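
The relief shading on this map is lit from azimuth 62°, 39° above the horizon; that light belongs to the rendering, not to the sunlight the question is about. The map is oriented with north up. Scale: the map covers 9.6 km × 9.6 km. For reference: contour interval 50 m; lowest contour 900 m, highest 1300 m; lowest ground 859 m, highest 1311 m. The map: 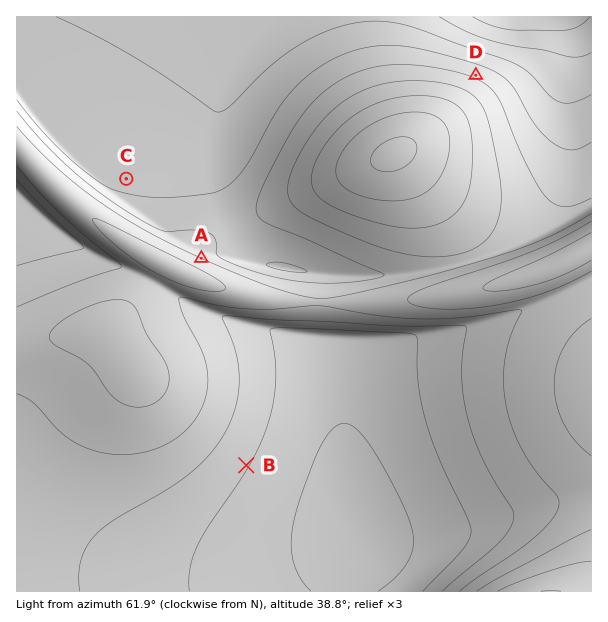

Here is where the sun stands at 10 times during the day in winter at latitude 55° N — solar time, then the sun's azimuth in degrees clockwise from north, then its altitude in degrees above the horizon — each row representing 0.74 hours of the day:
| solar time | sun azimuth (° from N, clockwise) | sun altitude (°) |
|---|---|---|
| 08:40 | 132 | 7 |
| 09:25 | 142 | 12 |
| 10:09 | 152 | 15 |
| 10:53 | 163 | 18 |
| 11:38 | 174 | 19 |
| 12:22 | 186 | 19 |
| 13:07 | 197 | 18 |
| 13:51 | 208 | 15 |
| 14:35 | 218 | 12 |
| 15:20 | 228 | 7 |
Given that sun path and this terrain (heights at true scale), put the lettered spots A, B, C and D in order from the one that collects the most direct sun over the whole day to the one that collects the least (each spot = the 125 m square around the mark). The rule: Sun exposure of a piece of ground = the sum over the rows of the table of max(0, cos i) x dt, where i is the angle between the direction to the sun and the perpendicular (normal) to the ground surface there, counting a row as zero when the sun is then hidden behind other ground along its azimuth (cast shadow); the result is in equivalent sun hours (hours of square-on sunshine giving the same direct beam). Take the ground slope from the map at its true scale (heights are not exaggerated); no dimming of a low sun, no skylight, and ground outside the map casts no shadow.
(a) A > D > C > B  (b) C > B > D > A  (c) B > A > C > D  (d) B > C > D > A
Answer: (d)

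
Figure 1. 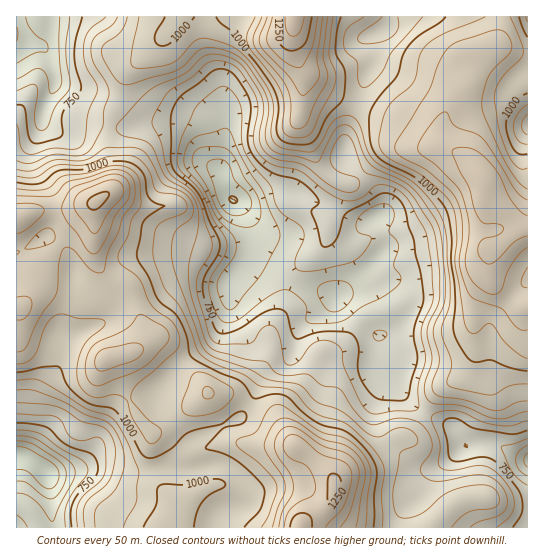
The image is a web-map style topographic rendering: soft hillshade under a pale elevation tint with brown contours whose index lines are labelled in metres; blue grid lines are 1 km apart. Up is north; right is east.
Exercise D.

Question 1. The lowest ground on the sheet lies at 500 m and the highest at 1330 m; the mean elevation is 920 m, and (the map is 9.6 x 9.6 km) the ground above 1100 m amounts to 16.4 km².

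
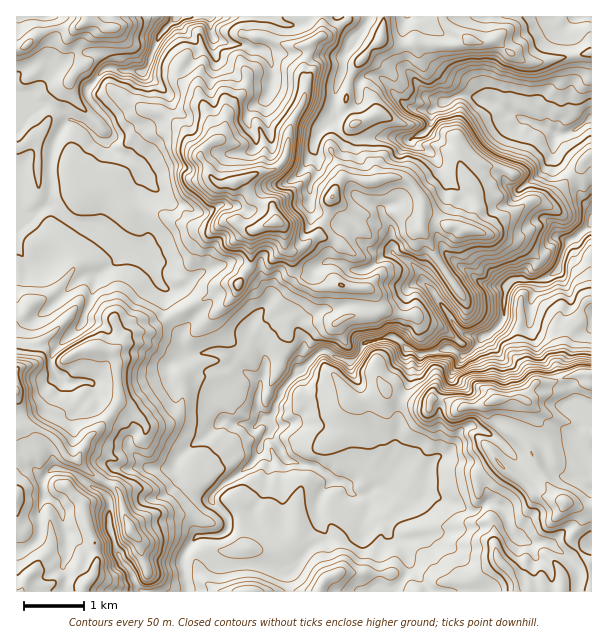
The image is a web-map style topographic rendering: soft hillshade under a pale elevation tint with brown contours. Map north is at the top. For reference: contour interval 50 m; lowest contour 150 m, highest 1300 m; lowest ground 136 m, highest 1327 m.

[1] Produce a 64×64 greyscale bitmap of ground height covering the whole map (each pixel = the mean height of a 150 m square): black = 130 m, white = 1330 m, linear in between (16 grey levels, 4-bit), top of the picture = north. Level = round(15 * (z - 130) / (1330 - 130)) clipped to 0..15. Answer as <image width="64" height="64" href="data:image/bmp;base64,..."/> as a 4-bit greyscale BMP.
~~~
<image width="64" height="64" href="data:image/bmp;base64,Qk12CAAAAAAAAHYAAAAoAAAAQAAAAEAAAAABAAQAAAAAAAAIAAATCwAAEwsAABAAAAAAAAAAAAAAABEREQAiIiIAMzMzAERERABVVVUAZmZmAHd3dwCIiIgAmZmZAKqqqgC7u7sAzMzMAN3d3QDu7u4A////AP7u7u7t3LqqmYiZmqqqmZmrqqmZmZmZmqqqqry7u7u77u7u7u7cusupiJmZmZmIiZq6qpmZmZmaqqqqu7u7u7vu7u3u7surzKmIiIiIiIiImaqqmZmYmZmqqrvLu7u7q97u7e7uyrzLqYiIiIiIiIiJmamYiIiJmZmqvLu6q7q73e7d3u26zdypiIiIiYiIiIiJmIiIiIiZmaq7uqqqq7vd3d3d7bvd3LqYiIiIiIiIiIiIiIiIiImZqruqqqqru+7d3d7svO3MupiIiIiIiIiIiIh4iIiIiJmaqqmqq7u77d3d3ty87cuqmYiIiIiIiIiIh3eIiIiImZqqmqq8y7vt3d3e3L3cy7qZiIeIiIiIiIiHd4iIiIiJmaqaqrzMzO7d3d7cvcu7qpmIeIiIiIiHiHd3d3d4iIiZmZq7zN3M7tzd7dy9y6qZmIeIiIiIiId3d3d3d3iIiJqZqrzM3czu3d7czM3LupmIiHiIiIiIh3d3d3d3iIiJmqqrzMzMu+3c3dzMzLupmIiIh3eHd4iHd3d3d3eIiImqq7zMzMu73dzMzdy6qpmIiIiId3d3d3d3d3d3eIiIiaq8zMzMy7vd3d3dy7upmYiIiIh3Z3dnd4iIiId4iIiJmrzMzMzLu93d3d3Lu6qpmIiIiHdmZneIiIiIiIiIiImrzLzMzMu73d3d3dy6qqqYiIiHd2Zmd4iIiIiIiIiIiavLvMzMy7vd3dzN3LurupmIh3d3Zmd3iIiIiIiIiJmZq7vMzMzLu93dzMzMy7u6qYiHd3ZmZnd4iIiIiIiaqqqrvMzMzMu73czMu8zLu7qZmId3d2Zmd3iIiIiIiau7zLzMzMzMy7vtzMu7u8y7qpmIh3d3ZmZ3iIiJiJmZq7vN3d3d3cy7u+3Lu7u7vLqpmIiHd3dnZneIiJmZmZmry8zN3t3dzMu77bu7u7u8upmIiIh3d3d2Z3iImImZmJq6mrzczN3MzMzsu7q7u7y6mYiIiIh3d3dmeIiIiZmYial4q7qrvczMzO3Lq7u7vLqYiIiIiHd3d2ZniHeJmId3mGZ4iImru7zM3cu8u7vMupmIiIiId3d3dmd2VXmYdlZ3VFZmaImJmaq7u6vMzMy6qYiIiIiId3h3ZmZmaIdkRERDNFVnd3iIiLu6qrzMy7upmIiIiIh3iId3d4dVZlRmVEUyNFVlZmZmqqqpmru7u6qYiIiIh3iIiIiZl2ZUVod1VDIjRVRWZmWpmqqZqru6qZiImYiIiIiIiZqZmId4iHZVVDI0RFVmZZmZqqmau6qpmZmZmYiIiIiJmaqZmYmYdUZlQiREVVVVmZmZqZqqqZmJmZmZmIiIiJmZmZqpiIhlZ3ZDJERFVVWZmZmZmaqZiIiJmZqpiIiJmZqqqqmIh1V4hkIkQ0RUVZmZmJmJmZiIiIiZmrqYiZqqqru6qXd2V4h1QhMzM0RFiIiIiIiIiIiIiImaupmZqqqruqqYh2VomGVCIiISI0SIiIiIiIiIiIiIiZmrqqqqqqqpmZmHZniHZVQyIyESNIiIiIiIiIiIiImZmaq6u7uqqpmZmId3iHdmVUQ0QhIziIiIiIiIiIiImZmaq7u8zLqqqqmHeIiYeHd2ZVRDEiOIiIiIiIiIiIiZqqvMzM3cy6qqmYiJmZiYiId2ZUMhEoiIiIiIiIiIiJqrvN7t3dy7uqqqmJmqmZqpmHZlQiEReIiIiIiIiIiJmqvN7u7+7Lu6qqmYmqqaqqmYdmVTMhB3iIiIiIiIiJmZq83t7v7bqqqqqpmaqqmZmIh3ZUREIHiIiIiIiIiIiJmqvN3e7cqquqqpmZqqmZiIh3dmVVQheIeIiIiIiIiImrzM3d7tupq7qpmZmqqYiIiHdmZlQyGIiIiIiIiIiIirze7u3cu6mruqqqqqqZiIiIdlVVQzIoiIiIiIiIiIibze7u7tyqqZq6qrqqqpiIiId2ZUMzMiiIiIiIiIiIiJvN7u7u7cqZmaqqqqqpiHiIh3d2QiIzOIiIiIiIiIiIms3d3d3d3JiJmZmZmZiHeIh3dlQyEiM4iIiIiId4iImr3dzMzMzcqImZmZmHd3d4h3ZUMyERIjiIh4iHd3iIiavN3czLu82oiZiIiIZmZ3eHZDIiIRESKIiHiHd3eImZq7zd3Lu7zKiIiIh3ZlVWd3ZDIhEREBEYiId3d4eIiZmqq8zMu7vMqHd4iId3dkV3dTIRERERABeIiHd4d4iZmaqrzMuqqry5h3iIiIdmRFVUIhERERERB3iIeId4iZmZmqu7y6qZq8qHd4iIdkQzM0MhEREREREXeIiIh4iZmZmZq7u7qZmru5h4d4dlRDIiIhEREREiIhiIiIh3iJiIiImqqrqqmZq7mHh3d2VUMzMiEREiIiIiKIiIiHeIiHd4maqaqqqZmruod3d2ZlRUQzIiIiIiIiI4iIiJh3dmVXiZmZmZqpmau6h3d2ZmVWVEMiIzREQzMziIiIiYdmZleJmZiJmpmJqqqHeId2ZmZlRDM0VWVVRESYiIiIiIh3ZoiYiIiZiImaqYd3iHdmZmZlVVVmZVVVRamYiZiIiIh1eIiHeIiImZqqmHd4h3d3d3d3dmZlRERFmpmZmZmpmHVXd4d3iJmZmaqod3iId3d3d3d3ZlVERESZmZmqqqqYdlVndniIiIiIiZiHd4dmZmd3dmZmVERERIiImaqqqph3VFVlZ3iIiIiIiIh3h2ZmZ2ZmZmVUREMz"/>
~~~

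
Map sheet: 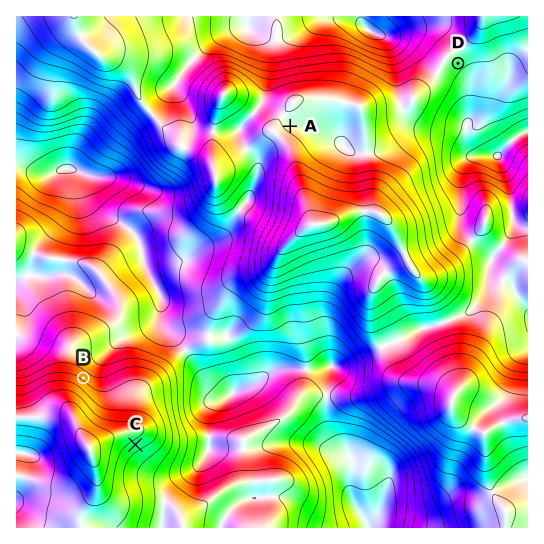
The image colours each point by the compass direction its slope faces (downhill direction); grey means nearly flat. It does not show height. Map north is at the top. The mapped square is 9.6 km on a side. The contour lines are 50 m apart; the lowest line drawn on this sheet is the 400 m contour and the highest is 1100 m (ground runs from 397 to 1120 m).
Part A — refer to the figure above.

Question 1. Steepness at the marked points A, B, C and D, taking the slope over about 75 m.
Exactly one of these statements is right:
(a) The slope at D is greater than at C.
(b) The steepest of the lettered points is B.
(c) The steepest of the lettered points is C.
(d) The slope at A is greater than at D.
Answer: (b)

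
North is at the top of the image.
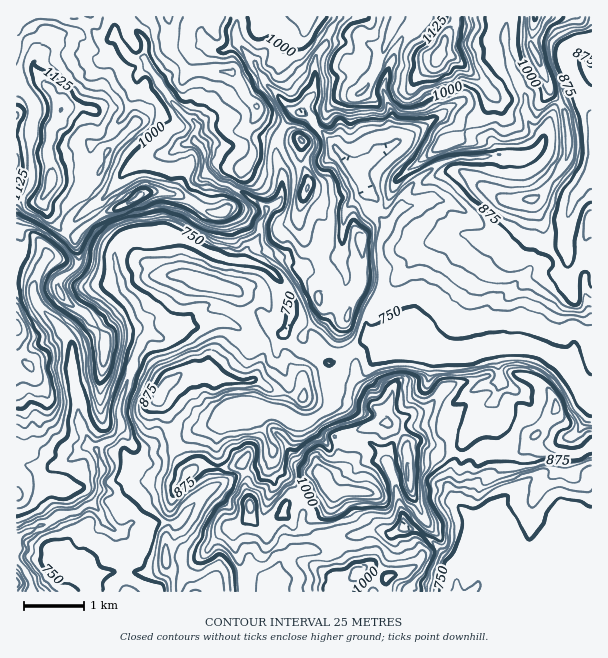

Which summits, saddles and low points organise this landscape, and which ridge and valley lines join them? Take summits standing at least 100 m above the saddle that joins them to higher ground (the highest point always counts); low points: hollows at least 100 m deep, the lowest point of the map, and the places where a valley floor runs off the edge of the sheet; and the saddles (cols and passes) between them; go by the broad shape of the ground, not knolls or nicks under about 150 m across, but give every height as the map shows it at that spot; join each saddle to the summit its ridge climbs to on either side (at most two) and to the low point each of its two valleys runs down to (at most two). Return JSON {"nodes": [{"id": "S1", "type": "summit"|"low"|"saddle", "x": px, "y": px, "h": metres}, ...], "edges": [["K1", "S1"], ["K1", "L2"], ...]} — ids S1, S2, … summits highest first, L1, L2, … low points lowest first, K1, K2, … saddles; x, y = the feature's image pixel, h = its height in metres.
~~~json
{"nodes": [
{"id": "S1", "type": "summit", "x": 438, "y": 56, "h": 1215},
{"id": "S2", "type": "summit", "x": 51, "y": 182, "h": 1193},
{"id": "S3", "type": "summit", "x": 534, "y": 17, "h": 1128},
{"id": "S4", "type": "summit", "x": 326, "y": 485, "h": 1125},
{"id": "S5", "type": "summit", "x": 17, "y": 327, "h": 991},
{"id": "L1", "type": "low", "x": 30, "y": 591, "h": 624},
{"id": "L2", "type": "low", "x": 471, "y": 591, "h": 716},
{"id": "K1", "type": "saddle", "x": 507, "y": 17, "h": 976},
{"id": "K2", "type": "saddle", "x": 338, "y": 23, "h": 948},
{"id": "K3", "type": "saddle", "x": 282, "y": 128, "h": 938},
{"id": "K4", "type": "saddle", "x": 102, "y": 323, "h": 906},
{"id": "K5", "type": "saddle", "x": 17, "y": 284, "h": 881},
{"id": "K6", "type": "saddle", "x": 459, "y": 455, "h": 879},
{"id": "K7", "type": "saddle", "x": 423, "y": 534, "h": 869},
{"id": "K8", "type": "saddle", "x": 296, "y": 348, "h": 759}],
"edges": [["K1", "S1"], ["K1", "S3"], ["K1", "L1"], ["K2", "S1"], ["K2", "S2"], ["K2", "L1"], ["K3", "S1"], ["K3", "S2"], ["K3", "L1"], ["K4", "S2"], ["K4", "S4"], ["K4", "L1"], ["K5", "S2"], ["K5", "S5"], ["K5", "L1"], ["K6", "S4"], ["K6", "L1"], ["K6", "L2"], ["K7", "S4"], ["K7", "L1"], ["K7", "L2"], ["K8", "S1"], ["K8", "S4"], ["K8", "L1"]]}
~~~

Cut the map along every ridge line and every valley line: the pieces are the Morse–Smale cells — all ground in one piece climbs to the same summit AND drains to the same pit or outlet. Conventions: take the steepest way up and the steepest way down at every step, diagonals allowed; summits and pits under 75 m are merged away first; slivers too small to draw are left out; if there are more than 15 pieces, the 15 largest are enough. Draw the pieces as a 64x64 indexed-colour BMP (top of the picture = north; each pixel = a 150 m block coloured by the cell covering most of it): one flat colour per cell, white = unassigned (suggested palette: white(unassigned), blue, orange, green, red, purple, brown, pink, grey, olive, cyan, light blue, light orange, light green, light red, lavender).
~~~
<image width="64" height="64" href="data:image/bmp;base64,Qk12CAAAAAAAAHYAAAAoAAAAQAAAAEAAAAABAAQAAAAAAAAIAAATCwAAEwsAABAAAAAAAAAA////ALR3HwAOf/8ALKAsACgn1gC9Z5QAS1aMAMJ34wB/f38AIr28AM++FwDox64AeLv/AIrfmACWmP8A1bDFAP9VVVVVVSIiIiIiIiIizMzMzMzMy7u7u7RN3d3d3d3d9VVVVVVVIiIiIiIiIiIszMzMzMzLu7u7tETd3d1N3d31VVVVVVUiIiIiIiIiIizMzMzMvLu7u7u0RERERETd3VVVVVVVVSIiIiIiIiIiIszMzMu7u7u7u0RERERERE3dVVVVVVVVIiIiIiIiIiIiIszMu7u7u7u0RERERERERN1VVVVVVVUiIiIiIiIiIiIiIsu7u7u7u0RERERERERERFVVVVVVUiIiIiIiIiIiIiIkRES7u7u0REREREREREREVVVVVVUiIiIiIiIiIiIiIiRERERERERERERERERERERVVVVVVSIiIiIiIiIiIiIiIkRERERERERERERERERERFVVVVVSIiIiIiIiIiIiIiIiJEREREREREREREREREREVVVVVVIiIiIiIiIiIiIiIiIkRERERERERERERERERERVVVVVUiIiIiIiIiIiIiIiIiIiIkRERERERERERERERFVVVVVSIiIiIiIiIiIiIiIiIiIiJEREREREREREREREVVlVVVUiIiIiIiIiIiIiIiIiIiIiJERERERERERERERZmZVVUiIiIiIiIiIiIiIiIiIiIiIiRERERERERERERJmZmZVSIiIiIiIiIiIiIiIiIiIiIiREQiIiIiJEQiIkmZmZmVUiJmZiIiIiIiIiIiIiIiIiIkIiIiIiIiQiIiKZmZmZVVJmZmZiIiIiIiIiIiIiIiIiIiIiIiIiIiIiIpmZmZVVVWZmZmZiIiIiIiIiIiIiIiIiIiIiIiIiIiIimZmZlVVVZmZmZmZiIiIiIiIiIiIiIiIiIiIiIiIiIiKZmZmVVVVmZmZmZmZmZmYiIiIiIiIiIiIiIiIiIiIiIpmZmZVVVWZmZmZmZmZmZiIiIiIiIiIiIiIiIiIiIiIhmZmZlVVVZmZmZmZmZmZmIiIiIiIiIiIiIiIiIiIiIhGZmZmVVVVmZmZmZmZmZmYiIiIiIiIiIiIiIiIiIiIiEZmZmVVVVVZmZmZmZmZmZiIiIiIiIiIiIiIiIiIiIiERmZmZVVVVVmZmZmZmZmZiIiIiIiIiIiIiIiIiIiIiERGZmZlVVVVWZmZmZmZmZmIiERESIiIiIREREiIiIhEREZmZmVVVVVVmZmZmZmZmYiEREREhERERERERERERERERmZmZM1VVVWImZmZmZiJiERERERERERERERERERERERGZmZMzM1VVUiIiZmYiIiIREREREREREREREREREREREZmZMzMzNVUiIiIiIiIiIiERERERERERERERERERERERmZMzMzMzUiIiIiIiIiIiIRERERERERERERERERERERGZMzMzMzMyIiIiIiIiIiIhEREREREREREREREREREREZkzMzMzMyIiIiIiIiIiIhERERERERERERERERERERER7jMzOIiIIiIiIiIiIiIiERERERERERERERERERERERHuMzOIiIIiIiIiIiIiIiEREREREREREREREREREREREeMzOIiIgiIiIiIiIiInd3d3dxERERERERERERERERERMzOIiIiCIiIiIiIzM3d3d3d3EREREREREREREREREREzM4iIiIIiIiIiMzMzd3d3d3cRERERERERERERERERETMzOIiIiIIiIjMzMzM3d3d3dxERERERERERERERERERMzMziIiIiIiIMzMzMzd3d3d3EREREREREREREREREREzMzM4iIiIiIiDMzMzM3d3d3dxERERERERERERERERETMzMzOIiIiIiIMzMzMzd3d3d3ERERERERERERERERERMzMzMziIiIiIiDMzMzM3d3d3dxEREREREREREREREREzMzMzM4iIiIiIgzMzMzN3d3d3cRERERERERERERERETMzMzMzOIiIiIiDMzMzM3d3d3cRERERERERERERERERMzMzMzMziIiIiIMzMzM3d3d3dxEREREREREREREREREzMzMzMzM4iIiIgzMzMzd3d3dxERERERERERERERERETMzMzMzMzMziIiDMzMzN3d3dxERERERERERERERERERMzMzMzMzMzMziIMzMzM3d3dxEREREREREREREREREREzMzMzMzMzMzMzMzMzMzd3d3ERERERERERERERERERETMzMzMzMzMzMzMzMzMzM3d3ERERERERERERERERoRERMzMzMzMzMzMzMzMzMzMzd3ERERERERERERERERqhEREzMzMzMzMzMzMzMzMzMzMzERERERERERERERERGqoRETMzMzMzMzMzMzMzMzMzMzMREREREREREREREREaqqERMzMzMzMzMzMzMzMzMzMzMzEREREREREREREREaqqqqEzMzMzMzMzMzMzMzMzMzMzMRERERERERERERERqqqqETMzMzMzMzMzMzMzMzMzMzMxERERERERERERERqqqqoRMzMzMzMzMzMzMzMzMzMzMzERERERERERERERGqqqoREzMzMzMzMzMzMzMzMzMzMzMREREREREREREREaqqqhETMzMzMzMzMzMzMzMzMzMzMzEREREREREREREaqqqqERMzMzMzMzMzMzMzMzMzMzMzMxERERERERERERqqqqqqozMzMzMzMzMzMzMzMzMzMzMzERERERERERERGqqqqqqjMzMzMzMzMzMzMzMzMzMzMzMxERERERERERERqqqqqq"/>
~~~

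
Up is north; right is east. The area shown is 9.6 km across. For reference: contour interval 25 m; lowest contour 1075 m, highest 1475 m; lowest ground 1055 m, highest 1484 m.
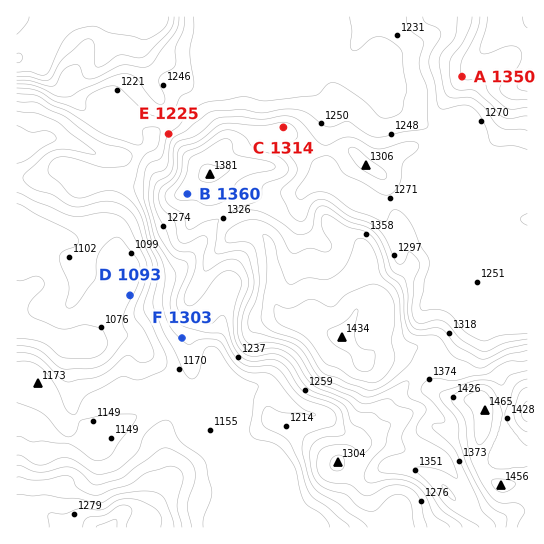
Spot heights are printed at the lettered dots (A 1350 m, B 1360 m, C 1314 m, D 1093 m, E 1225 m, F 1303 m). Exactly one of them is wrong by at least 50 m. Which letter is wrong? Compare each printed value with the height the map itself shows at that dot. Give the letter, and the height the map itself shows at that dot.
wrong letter F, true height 1203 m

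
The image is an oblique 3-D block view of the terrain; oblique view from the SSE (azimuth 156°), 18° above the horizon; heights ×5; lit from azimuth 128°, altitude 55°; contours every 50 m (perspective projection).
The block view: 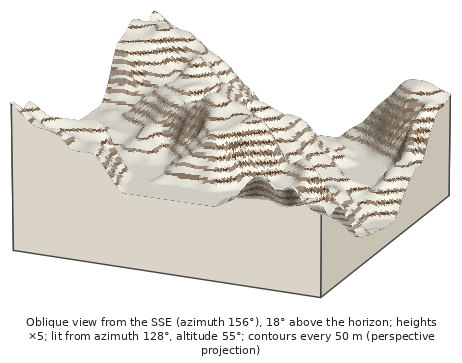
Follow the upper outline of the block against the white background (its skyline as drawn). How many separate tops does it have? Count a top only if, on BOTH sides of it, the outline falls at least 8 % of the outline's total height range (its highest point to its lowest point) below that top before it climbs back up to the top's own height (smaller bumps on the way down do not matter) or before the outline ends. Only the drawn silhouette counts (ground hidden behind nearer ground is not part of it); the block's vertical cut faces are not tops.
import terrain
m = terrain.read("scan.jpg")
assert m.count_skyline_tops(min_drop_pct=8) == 2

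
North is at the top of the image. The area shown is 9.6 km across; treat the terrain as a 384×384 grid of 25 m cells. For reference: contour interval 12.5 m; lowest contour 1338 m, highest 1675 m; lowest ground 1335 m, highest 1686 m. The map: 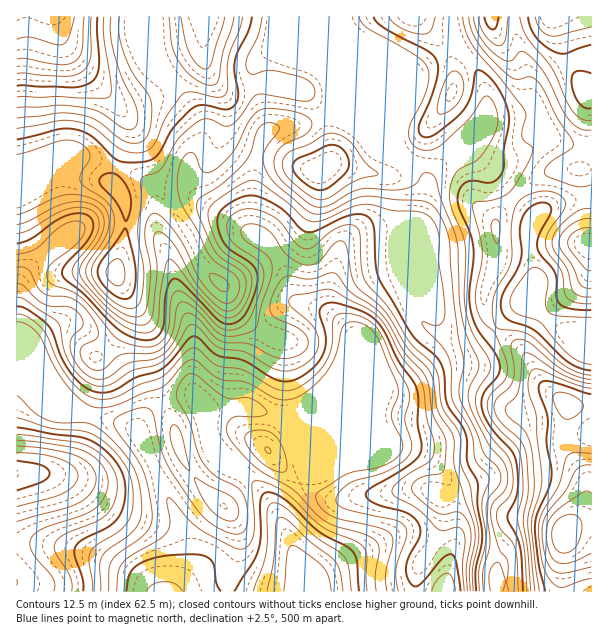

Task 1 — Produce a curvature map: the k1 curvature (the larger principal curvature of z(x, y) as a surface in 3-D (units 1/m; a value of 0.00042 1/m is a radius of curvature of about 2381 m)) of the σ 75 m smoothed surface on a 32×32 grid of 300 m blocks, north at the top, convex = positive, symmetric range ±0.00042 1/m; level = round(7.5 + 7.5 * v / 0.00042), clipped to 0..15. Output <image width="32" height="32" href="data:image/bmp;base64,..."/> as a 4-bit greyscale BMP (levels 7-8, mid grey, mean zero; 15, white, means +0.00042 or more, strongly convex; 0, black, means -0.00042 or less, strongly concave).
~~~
<image width="32" height="32" href="data:image/bmp;base64,Qk12AgAAAAAAAHYAAAAoAAAAIAAAACAAAAABAAQAAAAAAAACAAATCwAAEwsAABAAAAAAAAAAAAAAABEREQAiIiIAMzMzAERERABVVVUAZmZmAHd3dwCIiIgAmZmZAKqqqgC7u7sAzMzMAN3d3QDu7u4A////AJqqmHd3iaiId4mbxn34r6eImZdneIi6h3aJitmd95/JiIiIiJh4y4eIiIi6ePaP6oiIiaqYiup3mpiHimb6v+qIiZqpiK3YaMy6mIub+63amZmqqHnbuY7szd3cmqeau7u7u6iNt5ndeKqruZpmqZzN3LmIrXeM+HiHZ5ich6u6iYqoeMt5zbh4h3eWaaqrt5d4mGjKiaiYh3iamXnNmbiXiKmIt3l3qYiIiHq97JruiIraeKZ6eKuYh3dpupm//Iid25qminiqqYiJiqdo/XR3zrusuIuLu8qHe8uInvl3Z8mKv8mOzLq6ZH7ai/25eHuVjP6Hj+l4mYfPp4/miqmrl7/qeM/ZZ4i824eP5nndi+//upr/7ZiZqql3jPl1jomb37mM+pupqImZiInrma2Ydn/Xf9ZXerd4qHd56oztqWNf576XVmnIeJhmm9p4q7y4j8m5l3d4y4eIicythpqaze6YmKmImsurzKm6esqZd4iamZeqms7MvLmIqIebuoh2eauHipm6rKd4qYeZmJmIZnrKh3qWd4qYieqHeqeLiYisuZhqp3eoiIi/qGmYnImau5mpnaqryHd3feh7h6yImrp4icyKu6h4d2vpfIjKiau4d4naaIiIh3d7qbyKuIisl3iJy4h3eIh4u4n6m5iIq4Z3iruYh4ibzLiM+KyZ"/>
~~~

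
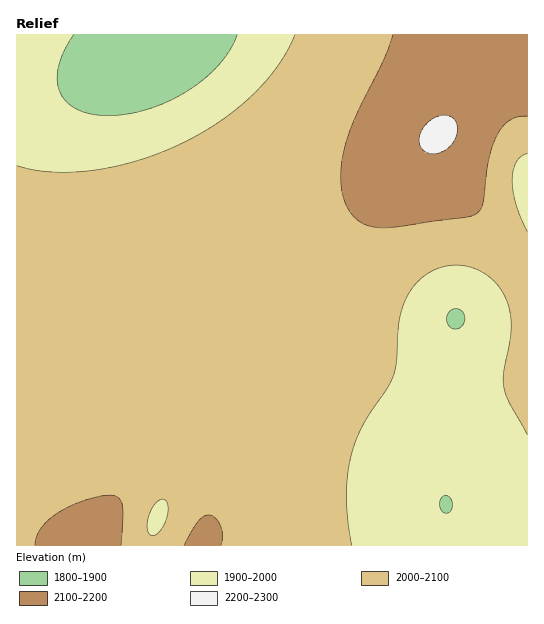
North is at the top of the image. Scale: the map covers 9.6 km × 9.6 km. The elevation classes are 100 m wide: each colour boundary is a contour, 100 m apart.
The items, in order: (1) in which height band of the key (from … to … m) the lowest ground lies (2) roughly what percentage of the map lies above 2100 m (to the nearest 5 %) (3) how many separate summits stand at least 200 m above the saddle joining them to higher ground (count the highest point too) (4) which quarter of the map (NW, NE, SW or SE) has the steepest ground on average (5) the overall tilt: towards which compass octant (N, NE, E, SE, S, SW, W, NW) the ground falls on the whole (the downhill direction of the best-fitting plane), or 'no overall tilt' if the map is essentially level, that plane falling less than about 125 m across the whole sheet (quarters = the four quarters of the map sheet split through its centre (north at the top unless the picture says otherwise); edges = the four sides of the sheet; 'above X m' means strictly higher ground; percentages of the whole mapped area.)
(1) Between 1800 and 1900 m: that is the band holding the lowest ground.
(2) About 10 % of the map lies above 2100 m.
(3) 1 summit rises at least 200 m above its surroundings.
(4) Slopes are steepest in the north-east quarter.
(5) No overall tilt - high and low ground are spread across the sheet.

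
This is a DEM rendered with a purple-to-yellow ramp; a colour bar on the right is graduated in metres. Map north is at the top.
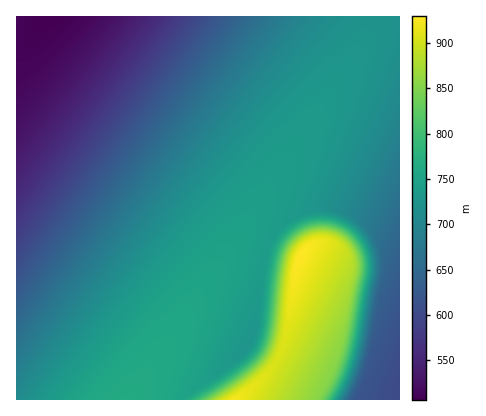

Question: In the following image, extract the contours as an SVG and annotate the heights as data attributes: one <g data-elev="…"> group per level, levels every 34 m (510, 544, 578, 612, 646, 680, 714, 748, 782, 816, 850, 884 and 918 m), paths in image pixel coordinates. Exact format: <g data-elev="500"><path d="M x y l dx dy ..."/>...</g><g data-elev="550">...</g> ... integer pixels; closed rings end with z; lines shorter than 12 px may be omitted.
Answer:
<g data-elev="510"><path d="M79 16l-33 29-12 7-8 2-5-2-3-8 1-10 3-18"/></g><g data-elev="544"><path d="M140 16l-124 155"/></g><g data-elev="578"><path d="M178 16l-162 211"/></g><g data-elev="612"><path d="M369 400l31-71"/><path d="M211 16l-195 258"/></g><g data-elev="646"><path d="M348 400l9-20 7-20 14-66 8-31 14-27"/><path d="M243 16l-227 301"/></g><g data-elev="680"><path d="M343 400l10-20 7-22 17-86-1-20-9-28 33-62"/><path d="M280 16l-264 344"/></g><g data-elev="714"><path d="M339 400l11-22 8-24 14-78 1-12-3-16-7-14-9-11-20-13-2-2 68-143"/><path d="M332 16l-56 65-72 86-183 233"/></g><g data-elev="748"><path d="M335 400l11-22 9-26 14-78 1-12-5-18-11-15-16-10-18-3-14 2-12 5-11 9-8 10-4 10-3 16-5 54-3 16-8 14-14 14-31 18-13 6-4 0 28-68 13-42 3-16 0-10-4-7-6-1-8 3-12 8-34 29-44 47-58 67"/></g><g data-elev="782"><path d="M331 400l11-22 9-26 15-78 1-10-5-17-10-14-14-9-16-3-14 1-11 6-10 8-7 10-7 26-7 60-4 12-4 9-8 9-14 10-42 28"/></g><g data-elev="816"><path d="M327 400l11-22 10-26 15-86-3-16-9-14-13-9-16-3-12 2-12 5-8 8-7 11-6 22-7 60-4 12-5 10-7 9-12 11-40 26"/></g><g data-elev="850"><path d="M319 400l13-24 10-24 6-23 12-63-3-14-8-12-13-9-14-3-12 1-10 5-8 8-6 10-6 22-7 60-3 12-5 10-8 10-11 9-37 25"/></g><g data-elev="884"><path d="M282 400l70-134 0-10-4-10-7-8-11-5-10-1-10 2-10 6-8 7-4 8-2 9-8 68-6 22-7 10-11 10-37 26"/></g><g data-elev="918"><path d="M243 400l3-8-18 8"/><path d="M290 306l4-4 30-58 0-2-2-2-6-1-9 3-7 5-5 7-5 28-1 16z"/></g>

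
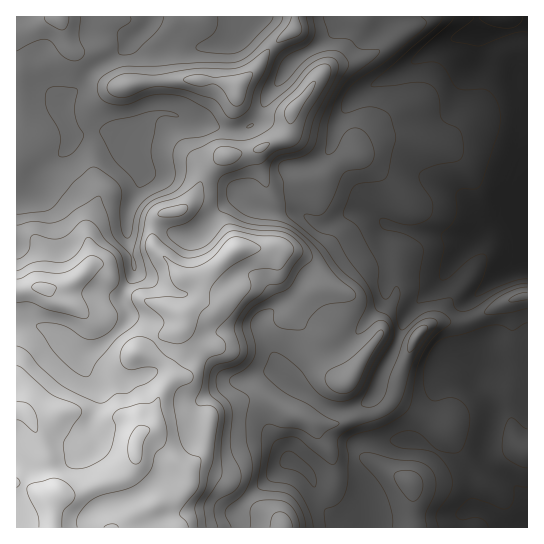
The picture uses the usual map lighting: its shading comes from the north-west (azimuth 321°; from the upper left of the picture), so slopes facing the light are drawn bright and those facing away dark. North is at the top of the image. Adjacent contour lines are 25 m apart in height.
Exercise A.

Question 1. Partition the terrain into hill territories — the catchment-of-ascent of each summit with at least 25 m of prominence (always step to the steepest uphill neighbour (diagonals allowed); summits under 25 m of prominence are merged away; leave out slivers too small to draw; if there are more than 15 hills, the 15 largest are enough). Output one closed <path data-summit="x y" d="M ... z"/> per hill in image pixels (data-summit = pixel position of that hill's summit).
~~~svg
<path data-summit="57 493" d="M527 16l-189 0 1 11-13 13-37 25-21 30-8 22-6 7-12 5-11 2-37-8-24-10-11 0-13 7-13 11-5 10-1 10 4 8 10 12 0 10-10 22-4 18 1 21 7 25 0 6-12 21 0 8 6 12-2 8-24 22-17 8-5-1-18-15-13-7-13-4-21 1 1 202 221 0 1-7-3-10 53-51 13 7 9 8 9 27 14 15 16 8 13 0 0-30-3-14-7-18 0-13 3-7 3-2 29-2-8-9-7-19-1-13-21 11-20 0-34-21-6-7 15-17 41-21 37-41 3-40-4-16 0-11 4-10 27 7 20 1 16 4 17 0 16-12 28-10 17-14z"/><path data-summit="43 289" d="M101 131l-27 5-3 3-2 7-30 28-10 15-13 5 0 131 21 0 13 4 13 7 20 16 8-1 12-7 24-22 2-8-6-12 0-8 12-21-8-39 0-13 4-18 10-22 0-10-13-16-1-15z"/><path data-summit="237 87" d="M337 16l-90 0-7 15-9 9-21 7-49 0-14-13-2-6-12 9-14 16-22 14-30 31-4 8 8 32 18-6 12-1 28 9 8-12 13-11 9-4 11 0 24 10 29 6 12 2 11-3 11-7 11-26 21-30 37-25 13-13z"/><path data-summit="417 337" d="M527 201l-4 2-12 12-17 5-16 9-13 13-29 44-29 29-10 28-17 34-8 21 4 21 10 20 28 2 17-31 12-49 6-5 20 1 7-7 0-7-11-28 0-10 62-54z"/><path data-summit="59 17" d="M150 16l-134 1 1 176 10-2 12-17 30-28 2-13-8-27 4-8 30-31 22-14 12-14 14-12z"/><path data-summit="349 379" d="M391 225l-6 2-2 8 0 11 4 16-3 40-37 41-41 21-15 17 6 7 34 21 12 2 12-3 11-5 9-9 5-17 17-34 10-28 29-29 35-49-21 0-16-4-20-1z"/><path data-summit="410 482" d="M402 440l-36 0-9 3-2 3-2 17 8 23 3 23-1 18 99 1 1-13 10-8-4-29-4-7-20-15-22-12z"/><path data-summit="523 297" d="M527 249l-14 16-12 8-36 32 0 10 11 28 0 7-9 9 26 6 35 0z"/><path data-summit="283 527" d="M290 460l-32 28-22 23 3 17 124-1-1-2-12 0-8-2-8-6-14-15-9-27-9-8z"/>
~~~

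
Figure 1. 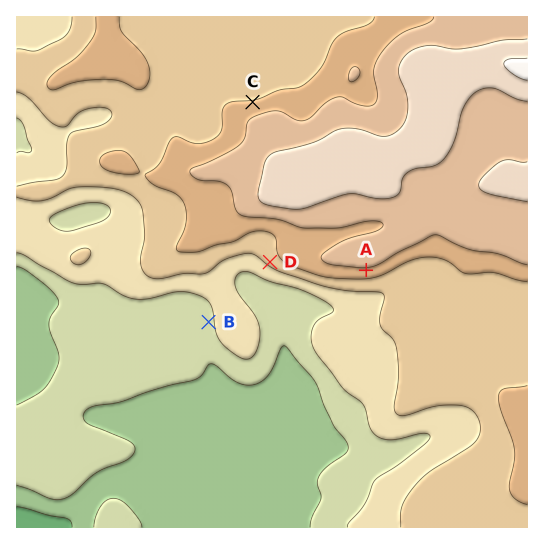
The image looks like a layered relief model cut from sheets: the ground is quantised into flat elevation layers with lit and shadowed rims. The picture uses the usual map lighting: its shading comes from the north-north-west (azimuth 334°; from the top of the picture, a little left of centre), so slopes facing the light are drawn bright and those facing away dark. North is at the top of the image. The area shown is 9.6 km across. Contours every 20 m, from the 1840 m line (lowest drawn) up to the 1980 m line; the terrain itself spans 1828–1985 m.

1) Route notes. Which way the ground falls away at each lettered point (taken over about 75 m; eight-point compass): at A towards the S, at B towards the W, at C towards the N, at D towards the SW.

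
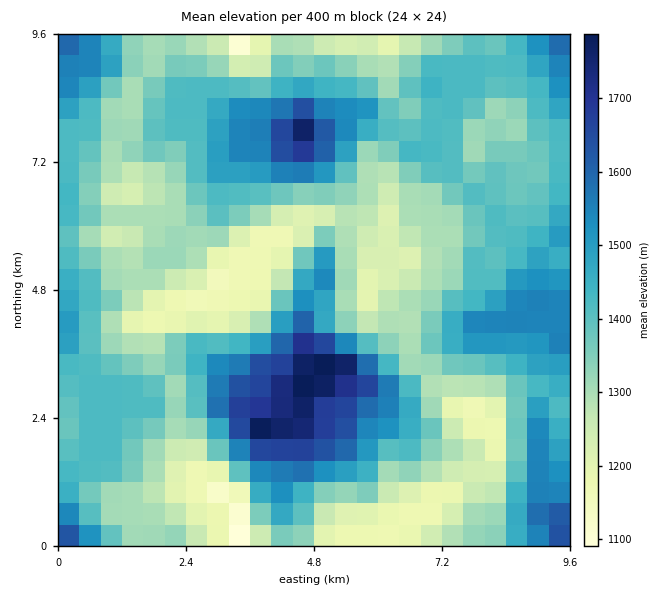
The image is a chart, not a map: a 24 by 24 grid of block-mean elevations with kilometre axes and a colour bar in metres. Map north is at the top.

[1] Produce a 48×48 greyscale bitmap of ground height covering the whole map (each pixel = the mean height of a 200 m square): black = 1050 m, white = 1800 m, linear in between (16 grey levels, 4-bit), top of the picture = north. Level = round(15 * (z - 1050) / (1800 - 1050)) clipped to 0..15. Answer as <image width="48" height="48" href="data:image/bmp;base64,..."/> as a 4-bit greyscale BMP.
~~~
<image width="48" height="48" href="data:image/bmp;base64,Qk32BAAAAAAAAHYAAAAoAAAAMAAAADAAAAABAAQAAAAAAIAEAAATCwAAEwsAABAAAAAAAAAAAAAAABEREQAiIiIAMzMzAERERABVVVUAZmZmAHd3dwCIiIgAmZmZAKqqqgC7u7sAzMzMAN3d3QDu7u4A////AMuqh1VVZVQzECVVVTMjMyMzRVVWVnmqvMuodVVWZVMzETZ3dkMzIiIjM0VWVnmqzLqHVVVVVUMzEUeIdlMzMzIiMzVVVnmrzKh2VVVVQzMzEliZhlVERDMiIjRVVXmruph1VVVUMzIiA3mph1VVVVMzIjNVRXmqqod2ZVVVQzIQFYqqmHZmdlREMzM0RWmqqYd3d3ZVQzIiR5qqqqiIh1VVVDM0RGmqqYd3d3VVMzM1eaqru6qqp1VmVVVEQ1iqqXd3d3ZVQzNXmrzMzMuqqHd3ZVVUM1iqqHd3d3ZlVVVoq93MzczLqYd3dVVDM1iqqGd3d3Z1VVV4re/t3tzLqpmIdlQzI1iql2d3d3d2VVaKzf//79zLqqqYdkMyI1iqh2d3d3d3ZWirze3u/szMqqqXdUMiI1eKh3d3d3d3ZXiszMze/t3cy7qYZDMzNGeJh3d3d3d3VXirzMze/u7czLqnVERERWd4l3d3d3d2VWiqvMze///tzLmFVVVVVWd4mHd3d3dlVniaq8zd7///25dlVVZmZ3iImIh3dlVVd4mqqrzM7//9uYZVVnd3iIiaqZh3ZVVVd4mYiaqs3t3Lh3VVV4iZmJmJqqh2VVVEVmZmZ4iczMuYdmVVZ4mqqqqqqqmGVTMzM0QzRVaLzKh2VVVVV4mqqqqqqpiHVTMiIzMzMzV6qpdVQ1VVV3mqqqqqqpd3dVQzIiIiMzNoqpdVM0VVVniImqqqqqh3ZlVDMiIiIjNXmqhVM0VVVWd3iaqqqqh3VVVVMzIiIiM2irllMzVVVVZ3eJqqqod3VVVVVVQyIiI1ebllMzM0VVV3d4mZmHd3VVVWZVUyIjI0aKllNEMzVVV3d3iZiHdlVUVVZVVDIiIjV5hkNUM0VVV3d3eJmHZVQzVVVVVUMiIjNXhUNUNFVVVnd3eJqXdlQ0VVVlVmUzMiM0ZUNUNFVVVnd3d4mId2VVVVVWd3ZVUzMzRVRUNVVVVnd3d3iYh1VVVVVVV3dmVURDRFRTNVVVVnd3Z3iYh1RERVVVd3d3dlVVVVVTRVVVd3d3ZniIh1UzNFVXd4d3eHd3d2VUVVVWd3d3ZniId1VUNFVneJiImZmZmFVUVVd3d3d2ZneHd1VVVVVneKqaqry6mGVVVnd3dmd3ZXeHd2VVZlVXeKqqq8zLqoVVaIh3dVZ3Znd3d2VVZ3dneKqqrM3cuoZVeIh3dVV3Vnd3d3VVZ3d3eKqqrN7suph3d3d3dVVmVnd3d3ZVV3d3eKqqvM7sqqqHd2d3dlVlV3eIh3VVVnd3eKqqqs3bqqqYZWd3h2VVZ3iamHVVVnd3eJmqmau6maqXZXd3d3ZVd3iqqYZVVnd3d4iIiJqZiIh2VniHd4dnd4mqqphlVXd3d3dmZ4h3h3dVVniId4d3eIqqqqmGVVZ3ZmVDV3d3d2VVVniId4d3eJqqqqqHVVZmVVQjVlVWZVVVVWd3d4d3eKqrqqmHVVZVVVISRVVVVVVTNFVnd3dniKq8qql2VVZVRDECRVVTMzMzM1VVVndniqrA=="/>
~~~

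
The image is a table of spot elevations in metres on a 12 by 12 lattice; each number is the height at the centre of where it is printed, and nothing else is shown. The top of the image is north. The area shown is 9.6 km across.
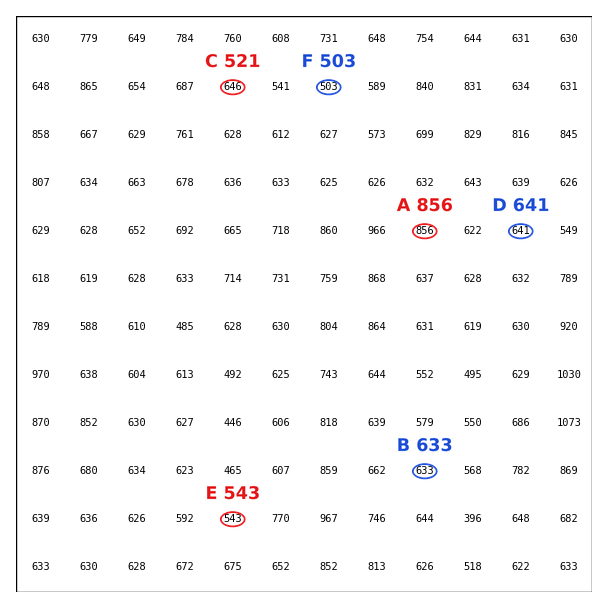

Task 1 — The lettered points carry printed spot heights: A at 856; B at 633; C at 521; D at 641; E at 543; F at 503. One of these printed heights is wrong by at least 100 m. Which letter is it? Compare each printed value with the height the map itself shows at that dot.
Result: C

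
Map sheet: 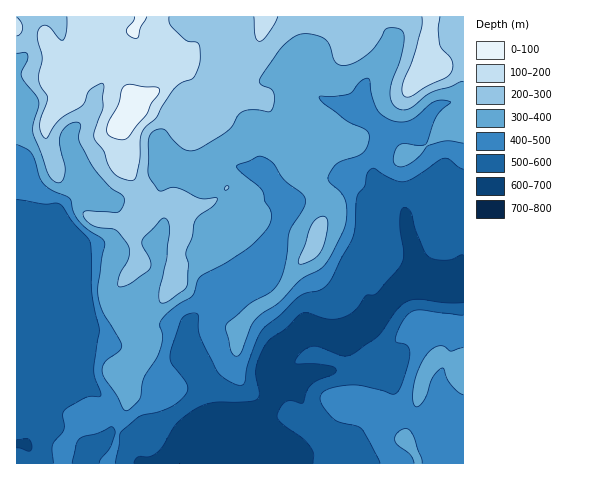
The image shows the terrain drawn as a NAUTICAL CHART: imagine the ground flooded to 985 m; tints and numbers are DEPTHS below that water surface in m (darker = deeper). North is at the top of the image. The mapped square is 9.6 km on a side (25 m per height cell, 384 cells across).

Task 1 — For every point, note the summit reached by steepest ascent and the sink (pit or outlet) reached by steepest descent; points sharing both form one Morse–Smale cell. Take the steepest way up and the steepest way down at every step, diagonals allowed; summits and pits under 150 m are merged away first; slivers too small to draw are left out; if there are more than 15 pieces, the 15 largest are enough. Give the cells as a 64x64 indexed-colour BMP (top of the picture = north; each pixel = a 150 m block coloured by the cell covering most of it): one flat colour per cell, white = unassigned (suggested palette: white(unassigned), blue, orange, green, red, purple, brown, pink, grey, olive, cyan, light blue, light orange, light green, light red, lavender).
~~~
<image width="64" height="64" href="data:image/bmp;base64,Qk12CAAAAAAAAHYAAAAoAAAAQAAAAEAAAAABAAQAAAAAAAAIAAATCwAAEwsAABAAAAAAAAAA////ALR3HwAOf/8ALKAsACgn1gC9Z5QAS1aMAMJ34wB/f38AIr28AM++FwDox64AeLv/AIrfmACWmP8A1bDFABERERERERERERERESIiIiIiIiIiIiIiIiIiIiIiIiIiERERERERERERERERIiIiIiIiIiIiIiIiIiIiIiIiIiIRERERERERERERERESIiIiIiIiIiIiIiIiIiIiIiIiIhEREREREREREREREREiIiIiIiIiIiIiIiIiIiIiIiIiERERERERERERERERERIiIiIiIiIiIiIiIiIiIiIiIiIREREREREREREREREREiIiIiIiIiIiIiIiIiIiIiIiIhEREREREREREREREREREiIiIiIiIiIiIiIiIiIiIiIiEREREREREREREREREREREREiIiIiIiIiIiIiIiIiIiIREREREREREREREREREREREREiIiIiIiIiIiIiIiIiIhERERERERERERERERERERERESIiIiIiIiIiIiIiIiIiERERERERERERERERERERERERIiIiIiIiIiIiIiIiIiIREREREREREREREREREREREREiIiIiIiIiIiIiIiIiIhERERERERERERERERERERERESIiIiIiIiIiIiIiIiIiEREREREREREREREREREREREREiIiIiIiIiIiIiIiIiIRERERERERERERERERERERERESIiIiIiIiIiIiIiIiIhEREREREREREREREREREREREREiIiIiIiIiIiIiIiIiERERERERERERERERERERERERERIiIiIiIiIiIiIiIiIRERERERERERERERERERERERERESIiIiIiIiIiIiIiIhEREREREREREREREREREREREREREiIiIiIiIiIiIiIiEREREREREREREREREREREREREREREREREiIiIiIiIiIREREREREREREREREREREREREREREREREREiIiIiIiIhERERERERERERERERERERERERERERERERERIiIiIiIiERERERERERERERERERERERERERERERERERESIiIiIiIREREREREREREREREREREREREREREREREREREiIiIiIhERERERERERERERERERERERERERERERERERERIiIiERERERERERERERERERERERERERERERERERERERERERERERERERERERERERERERERERERERERERERERERERERERERERERERERERERERERERERERERERERERERERERERERERERERERERERERERERERERERERERERERERERERERERERERERERERERERERERERERERERERERERERERERERERERERERERERERERERERERERERERERERERERERERERERERERERERERERERERERERERERERERERERERERERERERERERERERERERERERERERERERERERERERERERERERERERERERERERERERERERERERERERERERERERERERERERERERERERERERERERERERERERERERERERERERERERERERERERERERERERERERERERERERERERERERERERERERERERERERERERERERERERERERERERERERERERERERERERERERERERERERERERERERERERERERERERERERERERERERERERERERERERERERERERERERERERERERERERERERERERERERERERERERERERERERERERERERERERERERERERERERERERERERERERERERERERERERERERERERERERERERERERERERERERERERERERERERERERERERERERERERERERERERERERERERERERERERERERERERERERERERERERERERERERERERERERERERERERERERERERERERERERERERERERERERERERERERERERERERERERERERERERERERERERERERERERERERERERERERERERERERERERERERERERERERERERERERERERERERERERERERERERERERERERERERERERERERERERERERERERERERERERERERERERERERMRERERERERERERERERERERERERERERERERERERERERMzMzERERERERERERERERERERERERERERERERERERERMzMzMxERERERERERERERERERERERERERERERERERERMzMzMzEREREREREREREREREREREREREREREREREREREzMzMzMzERERERERERERERERERERERERERERERERERETMzMzMzMzMRERERERERERERERERERERERERERERERERMzMzMzMzMxEREREREREREREREREREREREREREREREREzMzMzMzMzERERERERERERERERERERERERERERERERERMzMzMzMzMRERERERERERERERERERERERERERERERERETMzMzMzMxEREREREREREREREREREREREREREREREREREzMzMzMzERERERERERERERERERERERERERERERERERETMzMzMzMREREREREREREREREREREREREREREREREREREzMzMzMxERERERERERERERERERERERERERERERERERETMzMzMzERERERERERERERERERERERERERERERERERETMzMzMzMRERERERERERERERERERERERERERERERERETMzMzMzMxERERERERERERERERERERERERERERERERERMzMzMzMz"/>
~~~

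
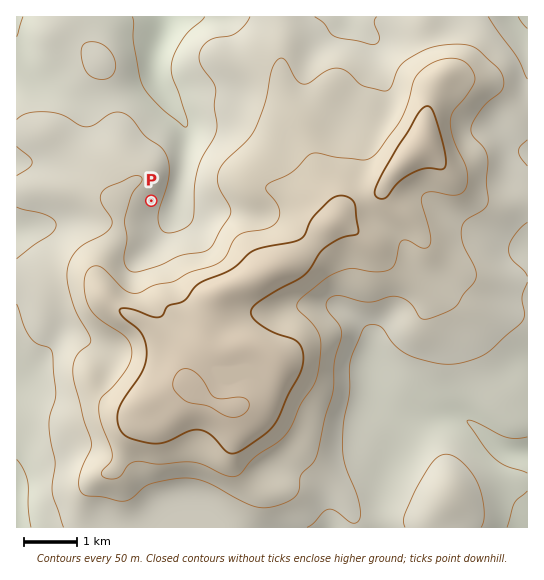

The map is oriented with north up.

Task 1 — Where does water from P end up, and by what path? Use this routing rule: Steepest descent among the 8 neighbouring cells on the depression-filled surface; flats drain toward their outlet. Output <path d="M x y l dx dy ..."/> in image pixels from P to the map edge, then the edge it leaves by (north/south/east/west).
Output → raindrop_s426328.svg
<path d="M151 201l4 4 19 0 3-3 0-5 2-7 2-12 1-1 1-22 2-1 0-11 1-1 0-16-5-9-8-10-4-8-8-10-4-10 0-4-2-1 0-24 8-19 0-4 2-1 0-9"/>
exit: north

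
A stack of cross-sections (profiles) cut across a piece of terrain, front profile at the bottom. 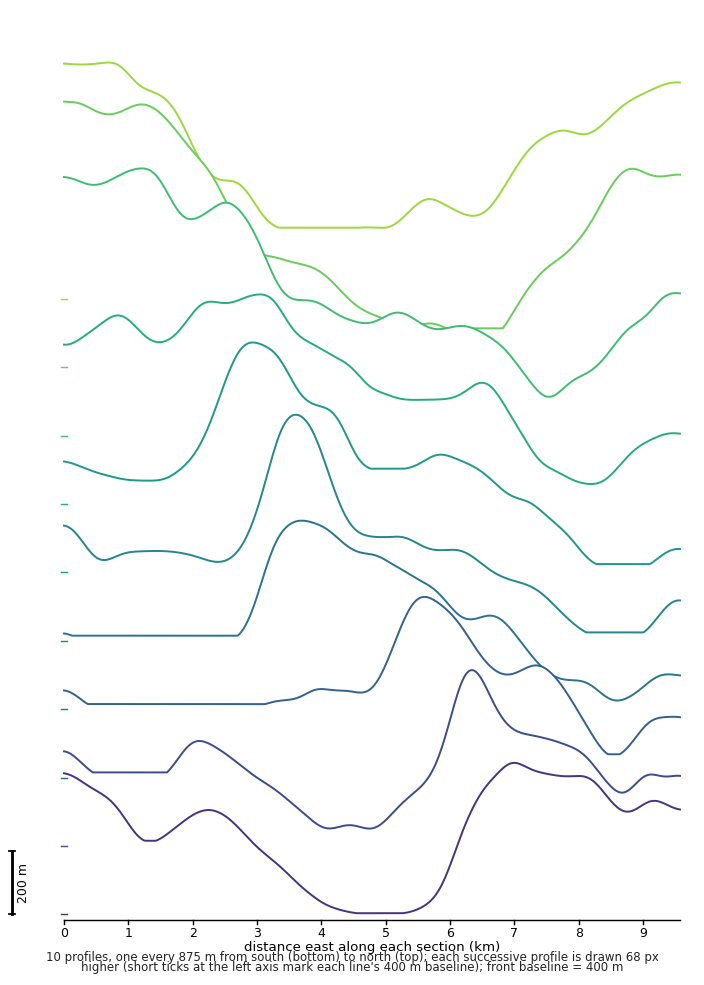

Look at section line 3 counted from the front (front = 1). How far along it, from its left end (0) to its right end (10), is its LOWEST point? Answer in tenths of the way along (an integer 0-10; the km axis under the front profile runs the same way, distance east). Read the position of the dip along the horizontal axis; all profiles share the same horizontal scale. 9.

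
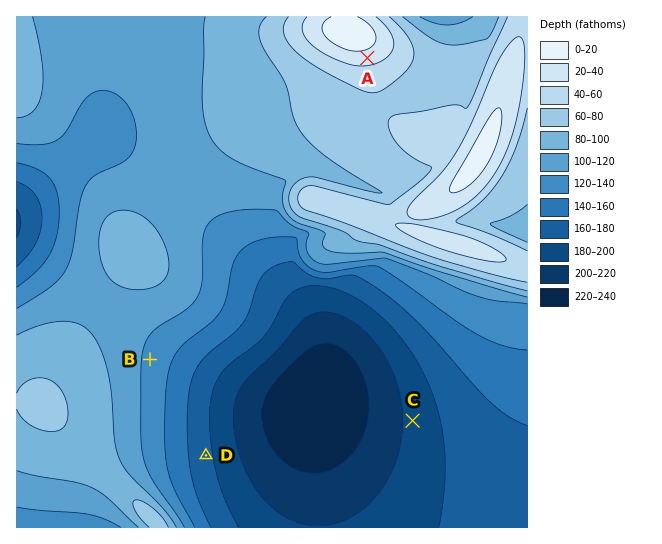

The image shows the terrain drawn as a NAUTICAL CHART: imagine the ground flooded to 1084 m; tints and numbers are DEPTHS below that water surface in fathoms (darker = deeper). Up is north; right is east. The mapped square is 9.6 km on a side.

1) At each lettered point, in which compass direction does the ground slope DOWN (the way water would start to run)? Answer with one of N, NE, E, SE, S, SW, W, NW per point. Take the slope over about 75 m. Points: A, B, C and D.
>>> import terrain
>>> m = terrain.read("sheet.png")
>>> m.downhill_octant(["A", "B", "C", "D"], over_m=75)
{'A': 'S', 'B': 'E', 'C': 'W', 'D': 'E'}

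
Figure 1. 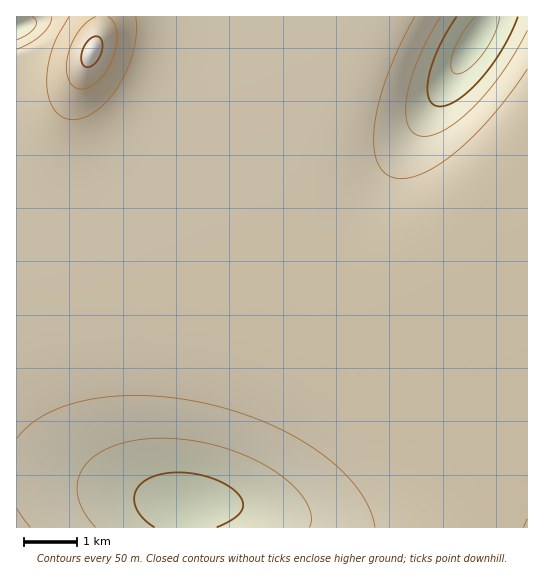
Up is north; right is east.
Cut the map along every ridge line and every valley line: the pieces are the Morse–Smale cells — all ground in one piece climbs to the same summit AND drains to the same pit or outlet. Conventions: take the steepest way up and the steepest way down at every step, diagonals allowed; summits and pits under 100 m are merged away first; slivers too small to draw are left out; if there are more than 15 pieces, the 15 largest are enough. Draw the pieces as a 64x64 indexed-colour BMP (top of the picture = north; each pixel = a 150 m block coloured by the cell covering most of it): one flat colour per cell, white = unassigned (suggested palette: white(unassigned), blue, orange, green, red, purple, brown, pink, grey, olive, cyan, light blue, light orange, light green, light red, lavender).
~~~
<image width="64" height="64" href="data:image/bmp;base64,Qk12CAAAAAAAAHYAAAAoAAAAQAAAAEAAAAABAAQAAAAAAAAIAAATCwAAEwsAABAAAAAAAAAA////ALR3HwAOf/8ALKAsACgn1gC9Z5QAS1aMAMJ34wB/f38AIr28AM++FwDox64AeLv/AIrfmACWmP8A1bDFACIiIiIiIiIiIiIiIiIiIiIiIiIiIiIiIiIiIiIiIiIiIiIiIiIiIiIiIiIiIiIiIiIiIiIiIiIiIiIiIiIiIiIiIiIiIiIiIiIiIiIiIiIiIiIiIiIiIiIiIiIiIiIiIiIiIiIiIiIiIiIiIiIiIiIiIiIiIiIiIiIiIiIiIiIiIiIiIiIiIiIiIiIiIiIiIiIiIiIiIiIiIiIiIiIiIiIiIiIiIiIiIiIiIiIiIiIiIiIiIiIiIiIiIiIiIiIiIiIiIiIiIiIiIiIiIiIiIiIiIiIiIiIiIiIiIiIiIiIiIiIiIiIiIiIiIiIiIiIiIiIiIiIiIiIiIiIiIiIiIiIiIiIiIiIiIiIiIiIiIiIiIiIiIiIiIiIiIiIiIiIiIiIiIiIiIiIiIiIiIiIiIiIiIiIiIiIiIiIiIiIiIiIhIiIiIiIiIiIiIiIiIiIiIiIiIiIiIiIiIiIiIiIiIhEiIiIiIiIiIiIiIiIiIiIiIiIiIiIiIiIiIiIiIiIRESIiIiIiIiIiIiIiIiIiIiIiIiIiIiIiIiIiIiIiIRERIiIiIiIiIiIiIiIiIiIiIiIiIiIiIiIiIiIiIiIREREiIiIiIiIiIiIiIiIiIiIiIiIiIiIiIiIiIiIiERERESIiIiIiIiIiIiIiIiIiIiIiIiIiIiIiIiIiIiERERERIiIiIiIiIiIiIiIiIiIiIiIiIiIiIiIiIiIhEREREREiIiIiIiIiIiIiIiIiIiIiIiIiIiIiIiIiIRERERERESIiIiIiIiIiIiIiIiIiIiIiIiIiIiIiIiIRERERERERIiIiIiIiIiIiIiIiIiIiIiIiIiIiIiIiEREREREREREiIiIiIiIiIiIiIiIiIiIiIiIiIiIiIhERERERERERESIiIiIiIiIiIiIiIiIiIiIiIiIiIiERERERERERERERIiIiIiIiIiIiIiIiIiIiIiIiIiIhEREREREREREREREiIiIiIiIiIiIiIiIiIiIiIiIiERERERERERERERERESIiIiIiIiIiIiIiIiIiIiIiIRERERERERERERERERERIiIiIiIiIiIiIiIiIiIiIREREREREREREREREREREREiIiIiIiIiIiIiIiIiERERERERERERERERERERERERETMzMzIiIiIiIiERERERERERERERERERERERERERERERMzMzMzMzMzEREREREREREREREREREREREREREREREREzMzMzMzMzERERERERERERERERERERERERERERERERETMzMzMzMzERERERERERERERERERERERERERERERERERMzMzMzMzEREREREREREREREREREREREREREREREREREzMzMzMzMRERERERERERERERERERERERERERERERERETMzMzMzMRERERERERERERERERERERERERERERERERERMzMzMzMxEREREREREREREREREREREREREREREREREREzMzMzMxERERERERERERERERERERERERERERERERERETMzMzMzERERERERERERERERERERERERERERERERERERMzMzMzEREREREREREREREREREREREREREREREREREREzMzMzMRERERERERERERERERERERERERERERERERERETMzMzMxERERERERERERERERERERERERERERERERERERMzMzMxEREREREREREREREREREREREREREREREREREREzMzMzERERERERERERERERERERERERERERERERERERETMzMzMRERERERERERERERERERERERERERERERERERERMzMzMREREREREREREREREREREREREREREREREREREREzMzMxERERERERERERERERERERERERERERERERERERETMzMzERERERERERERERERERERERERERERERERERERERMzMzMREREREREREREREREREREREREREREREREREREREzMzMxERERERERERERERERERERERERERERERERERERETMzMxERERERERERERERERERERERERERERERERERERERMzMzMREREREREREREREREREREREREREREREREREREREzMzMxERERERERERERERERERERERERERERERERERERETMzMzERERERERERERERERERERERERERERERERERERERMzMzMREREREREREREREREREREREREREREREREREREREzMzMxERERERERERERERERERERERERERERERERERERETMzMzMRERERERERERERERERERERERERERERERERERERMzMzMxEREREREREREREREREREREREREREREREREREREzMzMzERERERERERERERERERERERERERERERERERERETMzMzMxERERERERERERERERERERERERERERERERERERMzMzMzEREREREREREREREREREREREREREREREREREREzMzMzMRERERERERERERERERERERERERERERERERERETMzMzMzERERERERERERERERERERERERERERERERERERMzMzMzMREREREREREREREREREREREREREREREREREREzMzMzMzERERERERERERERERERERERERERERERERERETMzMzMzMRERERERERERERERERERERERERERERERERER"/>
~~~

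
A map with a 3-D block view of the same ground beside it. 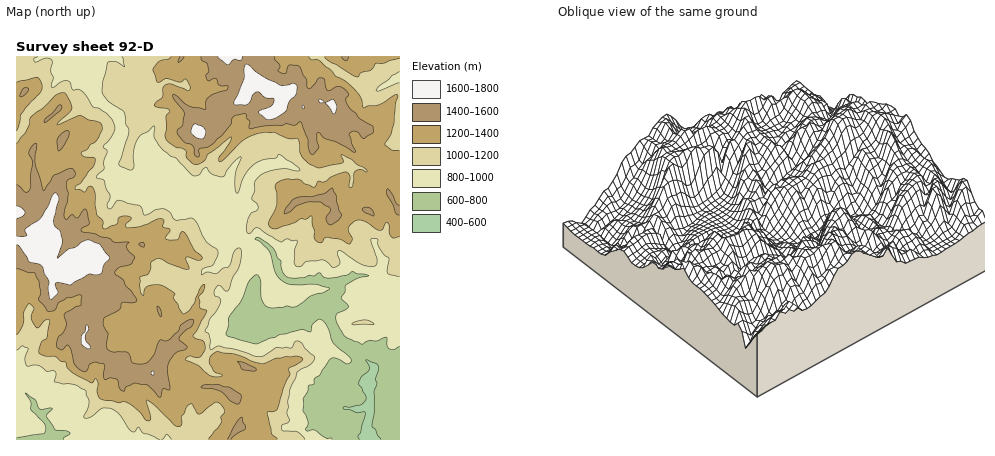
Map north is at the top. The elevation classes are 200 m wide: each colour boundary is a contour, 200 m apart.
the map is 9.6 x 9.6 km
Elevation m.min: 520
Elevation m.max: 1750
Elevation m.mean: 1160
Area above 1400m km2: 17.1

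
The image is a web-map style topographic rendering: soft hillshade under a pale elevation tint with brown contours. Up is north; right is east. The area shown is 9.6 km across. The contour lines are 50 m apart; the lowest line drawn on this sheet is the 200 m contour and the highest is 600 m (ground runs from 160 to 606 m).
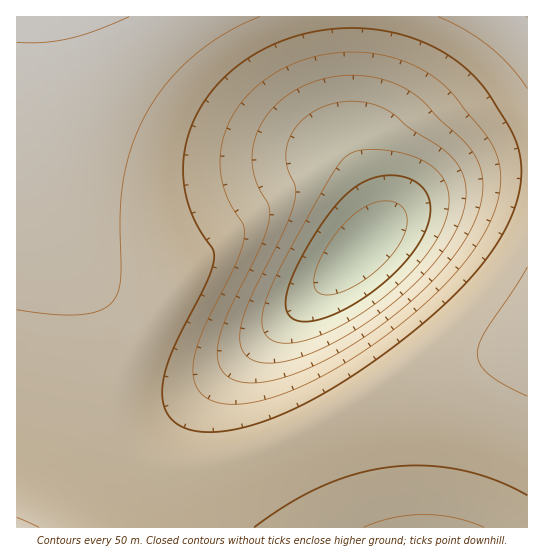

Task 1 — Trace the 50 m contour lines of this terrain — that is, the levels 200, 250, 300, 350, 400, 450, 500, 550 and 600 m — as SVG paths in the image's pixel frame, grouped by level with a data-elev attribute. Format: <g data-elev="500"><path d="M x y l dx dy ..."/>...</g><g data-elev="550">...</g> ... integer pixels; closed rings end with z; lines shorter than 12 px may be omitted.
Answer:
<g data-elev="200"><path d="M322 294l-5-3-3-5 1-15 11-22 16-23 16-15 16-8 15-2 6 1 6 4 6 9-1 14-6 14-11 16-17 15-19 13-18 7z"/></g><g data-elev="250"><path d="M298 321l-8-4-4-8 0-11 4-15 8-20 13-23 15-22 13-17 20-17 20-8 12-1 11 1 11 4 8 6 5 7 4 8 0 9-1 9-8 22-18 24-26 24-31 20-27 11-12 2z"/></g><g data-elev="300"><path d="M277 342l-10-5-4-10-1-13 5-17 9-22 17-31 36-64 13-20 7-5 8-4 12-2 14 1 16 2 15 5 12 5 9 7 8 9 4 9 2 12-1 12-4 14-7 14-22 30-34 31-40 26-20 9-18 6-14 2z"/></g><g data-elev="350"><path d="M259 362l-10-4-6-7-3-9 0-12 9-29 34-68 11-28 1-18-7-17-2-12 1-12 4-11 7-10 9-9 12-7 12-5 14-2 13-1 13 3 13 5 11 6 15 14 33 21 10 8 6 9 6 14 1 14-3 18-7 17-15 24-20 24-27 24-29 22-31 19-29 13-26 6z"/></g><g data-elev="400"><path d="M242 382l-12-4-8-7-4-10-1-12 3-14 5-16 35-70 9-27 0-16-12-23-5-20 2-20 8-20 11-15 14-13 18-10 20-6 21-4 21 1 20 5 19 8 16 11 16 18 24 21 9 11 7 12 4 16 0 17-4 19-10 20-18 27-24 26-31 27-34 25-35 21-32 14-29 8z"/></g><g data-elev="450"><path d="M363 527l30-9 30-3 31 3 30 9"/><path d="M222 404l-13-5-10-8-5-10-1-14 2-14 6-19 34-69 9-26-1-14-16-28-4-14-3-14 0-15 3-15 4-13 7-13 16-20 20-17 24-13 27-8 28-3 28 2 26 7 24 12 15 10 13 14 32 40 11 21 3 19-2 20-7 21-12 23-22 29-29 30-36 30-40 28-39 22-35 15-32 8z"/></g><g data-elev="500"><path d="M254 527l35-24 34-17 34-12 34-7 36-1 35 4 33 10 32 15"/><path d="M198 431l-16-4-11-8-7-12-2-16 2-16 7-20 35-72 8-22-1-12-14-20-9-19-4-16-3-17 1-20 3-19 7-19 11-18 21-25 27-21 30-15 35-9 36-3 35 4 33 10 29 15 20 16 16 19 24 38 8 23 2 21-3 24-10 25-14 26-26 32-35 34-44 36-50 33-40 22-38 16-35 9z"/></g><g data-elev="550"><path d="M39 527l-22-10"/><path d="M17 310l36 4 28 1 20-5 12-8 5-10 3-14-1-64 3-35 8-32 13-29 21-32 26-28 32-23 37-18"/><path d="M527 267l-43 66-5 12-2 9 3 11 8 9 16 11 23 11"/><path d="M438 17l28 13 24 17 20 19 17 23"/></g><g data-elev="600"><path d="M17 42l26 0 26-3 26-8 34-14"/></g>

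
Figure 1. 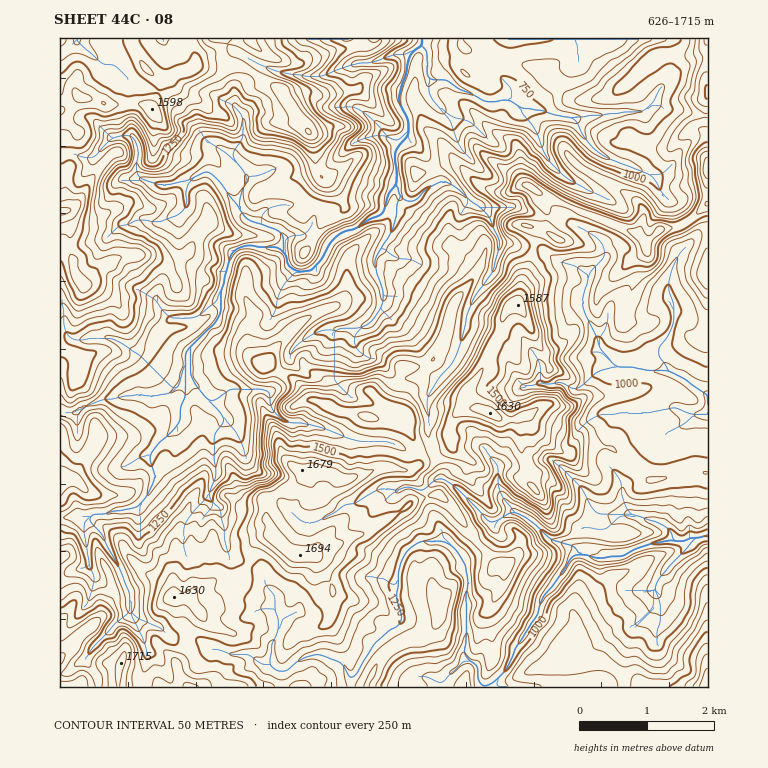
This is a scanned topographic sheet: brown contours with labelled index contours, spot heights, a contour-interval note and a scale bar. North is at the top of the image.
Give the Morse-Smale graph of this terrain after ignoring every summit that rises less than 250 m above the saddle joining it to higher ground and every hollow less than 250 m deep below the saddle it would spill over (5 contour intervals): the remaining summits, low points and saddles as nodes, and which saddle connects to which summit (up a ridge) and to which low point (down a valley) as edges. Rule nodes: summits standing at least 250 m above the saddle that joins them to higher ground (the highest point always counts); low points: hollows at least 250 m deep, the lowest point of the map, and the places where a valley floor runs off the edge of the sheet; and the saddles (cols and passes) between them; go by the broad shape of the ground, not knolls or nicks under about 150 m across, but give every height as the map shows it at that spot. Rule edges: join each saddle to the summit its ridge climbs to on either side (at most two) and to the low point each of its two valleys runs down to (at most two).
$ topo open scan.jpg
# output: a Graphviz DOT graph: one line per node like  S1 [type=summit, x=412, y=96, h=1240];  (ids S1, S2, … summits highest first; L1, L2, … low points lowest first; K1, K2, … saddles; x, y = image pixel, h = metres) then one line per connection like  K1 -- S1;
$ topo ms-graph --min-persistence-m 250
graph terrain {
  S1 [type=summit, x=121, y=665, h=1715];
  S2 [type=summit, x=60, y=212, h=1662];
  S3 [type=summit, x=708, y=687, h=1449];
  L1 [type=low, x=425, y=44, h=626];
  L2 [type=low, x=708, y=536, h=697];
  K1 [type=saddle, x=687, y=220, h=1290];
  K2 [type=saddle, x=361, y=666, h=1283];
  K3 [type=saddle, x=60, y=411, h=1066];
  K4 [type=saddle, x=500, y=675, h=1005];
  K1 -- S1;
  K1 -- L1;
  K1 -- L2;
  K2 -- S1;
  K2 -- L1;
  K2 -- L2;
  K3 -- S1;
  K3 -- S2;
  K3 -- L1;
  K4 -- S1;
  K4 -- S3;
  K4 -- L2;
}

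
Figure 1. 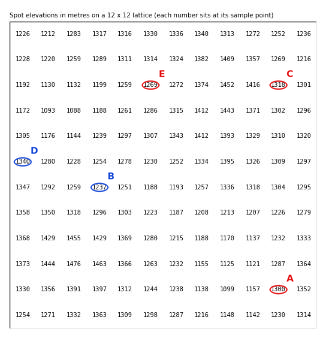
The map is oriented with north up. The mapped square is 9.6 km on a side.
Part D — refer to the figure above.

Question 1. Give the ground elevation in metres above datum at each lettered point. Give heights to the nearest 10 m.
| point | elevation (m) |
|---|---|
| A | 1300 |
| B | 1240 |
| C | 1320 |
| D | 1340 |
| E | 1270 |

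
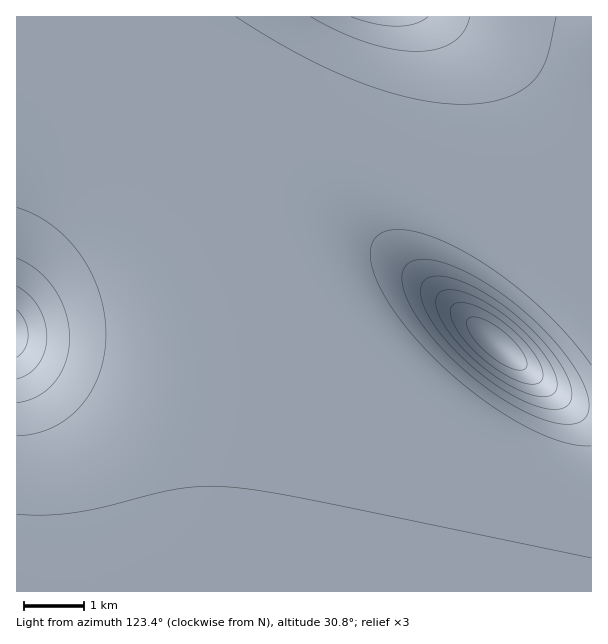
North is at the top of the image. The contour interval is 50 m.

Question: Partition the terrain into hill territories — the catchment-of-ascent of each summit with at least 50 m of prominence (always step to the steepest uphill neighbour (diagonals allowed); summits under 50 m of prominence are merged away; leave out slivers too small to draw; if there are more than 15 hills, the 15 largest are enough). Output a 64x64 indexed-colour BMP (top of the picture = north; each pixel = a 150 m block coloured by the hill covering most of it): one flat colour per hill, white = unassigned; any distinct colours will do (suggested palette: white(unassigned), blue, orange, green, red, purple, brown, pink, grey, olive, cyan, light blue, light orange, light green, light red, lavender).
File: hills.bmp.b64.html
<image width="64" height="64" href="data:image/bmp;base64,Qk12CAAAAAAAAHYAAAAoAAAAQAAAAEAAAAABAAQAAAAAAAAIAAATCwAAEwsAABAAAAAAAAAA////ALR3HwAOf/8ALKAsACgn1gC9Z5QAS1aMAMJ34wB/f38AIr28AM++FwDox64AeLv/AIrfmACWmP8A1bDFADMzMzMzMzMzMzMzERIiIiIiIiIiIiIiIiIiIiIiIiIiMzMzMzMzMzMzMzMREiIiIiIiIiIiIiIiIiIiIiIiIiIzMzMzMzMzMzMzMzESIiIiIiIiIiIiIiIiIiIiIiIiIjMzMzMzMzMzMzMzMRIiIiIiIiIiIiIiIiIiIiIiIiIiMzMzMzMzMzMzMzMxEiIiIiIiIiIiIiIiIiIiIiIiIiIzMzMzMzMzMzMzMzERIiIiIiIiIiIiIiIiIiIiIiIiIjMzMzMzMzMzMzMzMREiIiIiIiIiIiIiIiIiIiIiIiIiMzMzMzMzMzMzMzMxESIiIiIiIiIiIiIiIiIiIiIiIiIzMzMzMzMzMzMzMzMRIiIiIiIiIiIiIiIiIiIiIiIiIjMzMzMzMzMzMzMzMxEiIiIiIiIiIiIiIiIiIiIiIiIiMzMzMzMzMzMzMzMzESIiIiIiIiIiIiIiIiIiIiIiIiIzMzMzMzMzMzMzMzMREiIiIiIiIiIiIiIiIiIiIiIiIjMzMzMzMzMzMzMzMxESIiIiIiIiIiIiIiIiIiIiIiIiMzMzMzMzMzMzMzMzERIiIiIiIiIiIiIiIiIiIiIiIiIzMzMzMzMzMzMzMzMREiIiIiIiIiIiIiIiIiIiIiIiIjMzMzMzMzMzMzMzMxESIiIiIiIiIiIiIiIiIiIiIiIiMzMzMzMzMzMzMzMzERIiIiIiIiIiIiIiIiIiIiIiIiIzMzMzMzMzMzMzMzMREiIiIiIiIiIiIiIiIiIiIiIiIjMzMzMzMzMzMzMzMxESIiIiIiIiIiIiIiIiIiIiIiIiMzMzMzMzMzMzMzMzEREiIiIiIiIiIiIiIiIiIiIiIiIzMzMzMzMzMzMzMzMRESIiIiIiIiIiIiIiIiIiIiIiIjMzMzMzMzMzMzMzMxERIiIiIiIiIiIiIiIiIiIiIiIiMzMzMzMzMzMzMzMzEREiIiIiIiIiIiIiIiIiIiIiIiIzMzMzMzMzMzMzMzMRESIiIiIiIiIiIiIiIiIiIiIiIjMzMzMzMzMzMzMzMRERIiIiIiIiIiIiIiIiIiIiIiIiMzMzMzMzMzMzMzMxEREiIiIiIiIiIiIiIiIiIiIiIiIzMzMzMzMzMzMzMzERESIiIiIiIiIiIiIiIiIiIiIiIjMzMzMzMzMzMzMzMRERIiIiIiIiIiIiIiIiIiIiIiIiMzMzMzMzMzMzMzMxEREiIiIiIiIiIiIiIiIiIiIiIiIzMzMzMzMzMzMzMxERERIiIiIiIiIiIiIiIiIiIiIiIjMzMzMzMzMzMzMzEREREiIiIiIiIiIiIiIiIiIiIiIiMzMzMzMzMzMzMzMRERESIiIiIiIiIiIiIiIiIiIiIiIzMzMzMzMzMzMzMRERERIiIiIiIiIiIiIiIiIiIiIiITMzMzMzMzMzMzMxEREREiIiIiIiIiIiIiIiIiIiIiIRMzMzMzMzMzMzMxERERESIiIiIiIiIiIiIiIiIiIiIREzMzMzMzMzMzMzEREREREiIiIiIiIiIiIiIiIiIiERETMzMzMzMzMzMzERERERESIiIiIiIiIiIiIiIiIiERERMzMzMzMzMzMzMRERERERIiIiIiIiIiIiIiIiIiEREREzMzMzMzMzMzMREREREREiIiIiIiIiIiIiIiIhERERETMzMzMzMzMzMxERERERERIiIiIiIiIiIiIiIhERERERMzMzMzMzMzMxEREREREREiIiIiIiIiIiIiIREREREREzMzMzMzMzMxERERERERESIiIiIiIiIiIiIRERERERETMzMzMzMzMxEREREREREREiIiIiIiIiIiERERERERERMzMzMzMzMxERERERERERERIiIiIiIiIhEREREREREREzMzMzMzMxERERERERERERESIiIiIiERERERERERERETMzMzMzMxERERERERERERERERIiIRERERERERERERERMzMzMzMxEREREREREREREREREREREREREREREREREREzMzMzMxERERERERERERERERERERERERERERERERERETMzMzMRERERERERERERERERERERERERERERERERERERMzMzEREREREREREREREREREREREREREREREREREREREzMxERERERERERERERERERERERERERERERERERERERETERERERERERERERERERERERERERERERERERERERERERERERERERERERERERERERERERERERERERERERERERERERERERERERERERERERERERERERERERERERERERERERERERERERERERERERERERERERERERERERERERERERERERERERERERERERERERERERERERERERERERERERERERERERERERERERERERERERERERERERERERERERERERERERERERERERERERERERERERERERERERERERERERERERERERERERERERERERERERERERERERERERERERERERERERERERERERERERERERERERERERERERERERERERERERERERERERERERERERERERERERERERERERERERERERERERERERERERERERERERERERERERERERERERERERERERERERERERERERERERERERERERERERERERERERERERERERERERERERERERERERERERERERERERERERERERERERERERERER"/>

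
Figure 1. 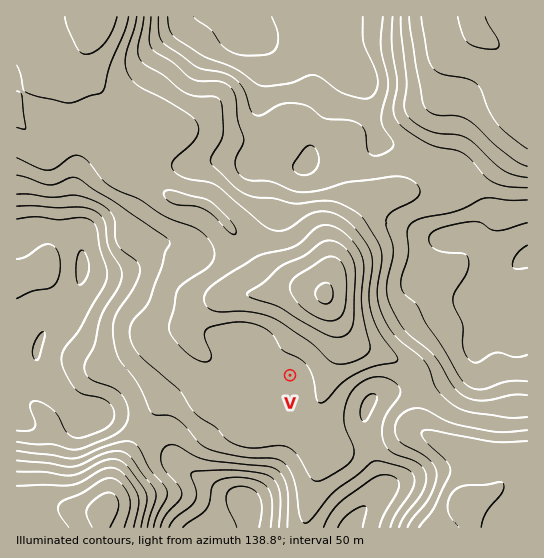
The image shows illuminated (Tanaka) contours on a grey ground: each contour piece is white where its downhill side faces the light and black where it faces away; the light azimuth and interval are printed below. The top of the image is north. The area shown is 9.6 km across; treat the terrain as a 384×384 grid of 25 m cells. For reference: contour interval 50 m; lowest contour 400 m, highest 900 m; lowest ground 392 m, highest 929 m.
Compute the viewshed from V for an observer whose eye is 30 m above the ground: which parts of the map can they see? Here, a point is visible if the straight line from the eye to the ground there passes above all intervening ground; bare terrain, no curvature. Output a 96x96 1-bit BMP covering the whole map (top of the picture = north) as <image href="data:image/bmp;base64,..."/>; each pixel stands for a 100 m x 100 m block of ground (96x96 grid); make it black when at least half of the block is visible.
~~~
<image width="96" height="96" href="data:image/bmp;base64,Qk2+BAAAAAAAAD4AAAAoAAAAYAAAAGAAAAABAAEAAAAAAIAEAAATCwAAEwsAAAIAAAAAAAAA////AAAAAAAAAAAAAAAH/AAAAAAAAAAAAAAH/gAAAAAAAAAAAAAH/wAAAAAAAAAAAAAH/4AAAAAAAAAAAAAH/8AAAAAAAAAAAAcH/+AAAAAAAAAAAB/n//AAAAAAAAAAAP////gAAAAAAAAAA/////wAAAAAAAAAD/////4AAAAAAAAAf/////+AAAAAAAAA//////8AAAAAAAAB//////wAAAAAAAAD//////AAAAAAAAAH/////+AAAAAAAAAH/////8AAAAAAAAAP/////4AAAAAAAPAP/////4AAAAAAAP4P/////4AAAAAAAP+P/////4AAAAAAAP+P/////4AAAAAAAP///////4AAAAAAAP///////4AAAAAAAf///////8AAAAAAcf///////8AAAAAA/////////+AAHAAB/////////+AAfAAB//////////AB/AAD//////////AH/AAH//////////gf/AAH////+f/+P////AAP////4P/+P///+AAP////wH/8H///+AAP////gH/4D///+AAH////AH/4D///+AAH///+AD/wD///+AAD///8AAfAD///+AAD///4AAAAB///+AAB///4AAAAB////wAAf//4AAAAB////4AAP//wAAAAB////4AAH//wAAAAB////wAAH//wAAAAB////wAAD//wAAAAB//P/gAAD//wAAAAD//HgAAAD//wAAAAD//DgAAAD//4AAAAP/+BgAAAB///4B/////AQAAAB//////////AAAAAB//////////gAAAAB/n////////8AAAAB/B/////////wAAAB+A/////////wAAAB+A/////////gAAAB+BAB//////+AAAAB/GAAf/////wAAAAA/8AA//////AAAAAA/wAB/////4AAAAAAfgAB/////gAAAAAAPAAD/////AAAAAAAAAAD////+AAAAAAAAAAH////+AAAAAAAAAAP/////AAAAAAAAAA//////gAAAAAAAAB//////4AAAAAAAAH//////8AAAAAAAAP///////AAAAAAAAf///h///gAAAAAAAAHAIAA//wAAAAAAAAAAAAAf/wAAAAAAAAAAAAAf+AAAAAAAAAAAAAAPgAAAAAAAAAAAAAAOAAAAAAAAAAAAAAAcAAAAAAAAAAAAAAAeAAAAAAAAAAAAAAA+AAAAAAAAAAAAAAB+AAAAAAAAAAAAAAD+AAAAAAAAAAAAwAH/AAAAAAAAAAAA4AH/AAAAAAAAAAAA8AH/AAAAAAAAAAAA/AP/AAAAAAAAAHwB/wP+AAAAAAAA//4D/4P8AAAAAAAA//8H/8fwAAAAAAAAf/////+AAAAAAAAAP/////4AAAAAAAAAP///+AgAAAAAAAAAH///+AAAAAAAAAAAD///+AAAAAAAAAAAB///+AAAAAAAAAAAA/+P8AAAAAAAAAAAAP8HwAAAAAAAAAAAAH8AAAAAAAAAAAAAAB4AAAAAAAAAAAAAAAAAAAAAAAAAA="/>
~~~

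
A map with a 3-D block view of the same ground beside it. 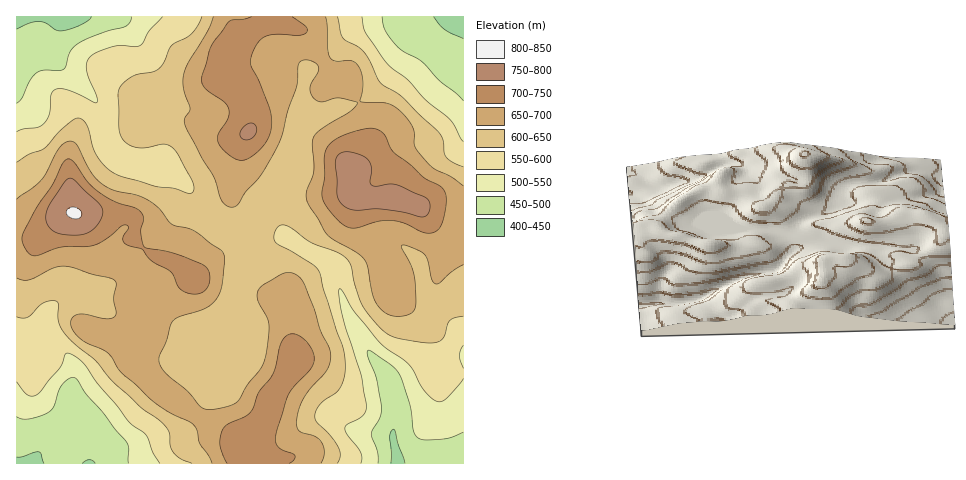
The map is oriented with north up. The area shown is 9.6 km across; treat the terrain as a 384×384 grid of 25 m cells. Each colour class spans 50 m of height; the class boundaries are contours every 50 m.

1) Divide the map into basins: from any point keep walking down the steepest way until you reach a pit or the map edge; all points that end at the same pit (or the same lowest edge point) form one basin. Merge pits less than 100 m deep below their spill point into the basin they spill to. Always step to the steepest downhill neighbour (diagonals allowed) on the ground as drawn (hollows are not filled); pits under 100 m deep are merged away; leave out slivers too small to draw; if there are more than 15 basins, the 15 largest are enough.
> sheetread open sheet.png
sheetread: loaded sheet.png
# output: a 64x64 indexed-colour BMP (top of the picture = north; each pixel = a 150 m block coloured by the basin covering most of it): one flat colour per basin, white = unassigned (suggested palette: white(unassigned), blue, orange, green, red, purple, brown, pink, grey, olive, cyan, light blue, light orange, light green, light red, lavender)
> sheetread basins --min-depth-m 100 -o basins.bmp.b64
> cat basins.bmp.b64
<image width="64" height="64" href="data:image/bmp;base64,Qk12CAAAAAAAAHYAAAAoAAAAQAAAAEAAAAABAAQAAAAAAAAIAAATCwAAEwsAABAAAAAAAAAA////ALR3HwAOf/8ALKAsACgn1gC9Z5QAS1aMAMJ34wB/f38AIr28AM++FwDox64AeLv/AIrfmACWmP8A1bDFADMzMzMzMzMzMzMzMzMzMzMRERERERERERERERERERERMzMzMzMzMzMzMzMzMzMzMxEREREREREREREREREREREzMzMzMzMzMzMzMzMzMzMzMRERERERERERERERERERETMzMzMzMzMzMzMzMzMzMzMxERERERERERERERERERERMzMzMzMzMzMzMzMzMzMzETEREREREREREREREREREREzMzMzMzMzMzMzMzMzMxERERERERERERERERERERERETMzMzMzMzMzMzMzMzMRERERERERERERERERERERERERMzMzMzMzMzMzMzMzMREREREREREREREREREREREREREzMzMzMzMzMzMzMzERERERERERERERERERERERERERETMzMzMzMzMzMzMzERERERERERERERERERERERERERERMzMzMzMzMzMzMzEREREREREREREREREREREREREREREzMzMzMzMzMzMxERERERERERERERERERERERERERERETMzMzMzMzMzMzERERERERERERERERERERERERERERERMzMzMzMzMzMzEREREREREREREREREREREREREREREREzMzMzMzMzMzERERERERERERERERERERERERERERERETMzMzMzMzMzMRERERERERERERERERERERERERERERERMzMzMzMzMzMREREREREREREREREREREREREREREREREzMzMzMzMzMxERERERERERERERERERERERERERERERETMzMzMzMzMzMxERERERERERERERERERERERERERERERMzMzMzMzMzMzEREREREREREREREREREREREREREREREzMzMzMzMzMzMxERERERERERERERERERERERERERERETMzMzMzMzMzMzERERERERERERERERERERERERERERERMzMzMzMzMzMzMREREREREREREREREREREREREREREREzMzMzMzMzMzMzERERERERERERERERERERERERERERETMzMzMzMzMzMzMzERERERERERERERERERERERERERERMzMzMzMzMzMzMzMxEREREREREREREREREREREREREREzMzMzMzMzMzMzMzMxERERERERERERERERERERERERETMzMzMzMzMzMzMzMyIRERERERERERERERERERERERERMzMzMzMzMzMzMzMyIiEREREREREREREREREREREREREzMzMzMzMzMzMzMiIiIhERERERERERERERERERERERETMzMzMzMzMzMzIiIiIiIhERERERERERERERERERERERMzMzMzMzMzMyIiIiIiIiIREREREREREREREREREREUQiIzMzMzMzMzIiIiIiIiIhERERERERERERERERERERRCIiIzMzMzMzMiIiIiIiIiIREREREREREREREREREUREIiIiMzMzMzMyIiIiIiIiIhEREREREREREREREREUREQiIiIjMzMzMzIiIiIiIiIiERERERERERERERERERRERCIiIiIiIiIiIiIiIiIiIiERERERERERERERERERREREIiIiIiIiIiIiIiIiIiIiIRERERERERERERERFEREREQiIiIiIiIiIiIiIiIiIiIhERERERERERFERERERERERCIiIiIiIiIiIiIiIiIiIiEREREREREREUREREREREREIiIiIiIiIiIiIiIiIiIiIRERERERERERREREREREREQiIiIiIiIiIiIiIiIiIiIhERERERERERFERERERERERCIiIiIiIiIiIiIiIiIiIiIREREREREREkREREREREREIiIiIiIiIiIiIiIiIiIiIhERERERERESJEREREREREQiIiIiIiIiIiIiIiIiIiIiERERERERESIiRERERERERCIiIiIiIiIiIiIiIiIiIiIRERERERESIiJEREREREREIiIiIiIiIiIiIiIiIiIiIiEREREREiIiIkREREREREQiIiIiIiIiIiIiIiIiIiIiIRERERIiIiIiRERERERERCIiIiIiIiIiIiIiIiIiIiIiIRIiIiIiIiJEREREREREIiIiIiIiIiIiIiIiIiIiIiIiIiIiIiIiIkREREREREQiIiIiIiIiIiIiIiIiIiIiIiIiIiIiIiIiRERERERERCIiIiIiIiIiIiIiIiIiIiIiIiIiIiIiIiREREREREREIiIiIiIiIiIiIiIiIiIiIiIiIiIiIiIiJEREREREREQiIiIiIiIiIiIiIiIiIiIiIiIiIiIiIiJERERERERERCIiIiIiIiIiIiIiIiIiIiIiIiIiIiIiIkREREREREREIiIiIiIiIiIiIiIiIiIiIiIiIiIiIiJEREREREREREQiIiIiIiIiIiIiIiIiIiIiIiIiIiIiJERERERERERERCIiIiIiIiIiIiIiIiIiIiIiIiIiIiJEREREREREREREIiIiIiIiIiIiIiIiIiIiIiIiIiIiIkREREREREREREQiIiIiIiIiIiIiIiIiIiIiIiIiIiIkRERERERERERERCIiIiIiIiIiIiIiIiIiIiIiIiIiIkREREREREREREREIiIiIiIiIiIiIiIiIiIiIiIiIiIiREREREREREREREQiIiIiIiIiIiIiIiIiIiIiIiIiJERERERERERERERERCIiIiIiIiIiIiIiIiIiIiIiIiRERERERERERERERERE"/>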